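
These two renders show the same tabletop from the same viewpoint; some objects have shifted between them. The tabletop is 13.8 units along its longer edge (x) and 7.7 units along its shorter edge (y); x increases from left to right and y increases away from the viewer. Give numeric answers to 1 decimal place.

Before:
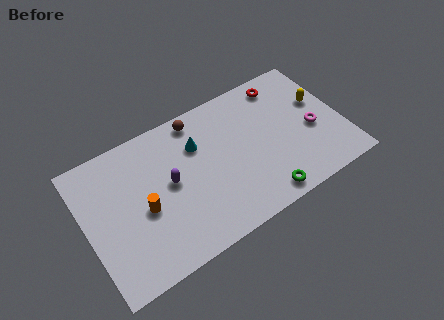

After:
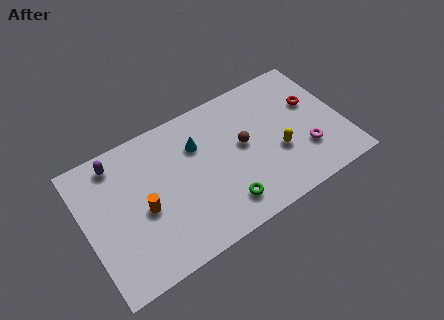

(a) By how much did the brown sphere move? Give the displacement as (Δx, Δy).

(2.1, -2.6)

The brown sphere started near (6.4, 6.8) and ended near (8.5, 4.2).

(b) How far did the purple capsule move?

3.5

The purple capsule was near (4.5, 4.1) before and (2.0, 6.6) after, so it travelled √(2.5² + 2.5²) ≈ 3.5 units.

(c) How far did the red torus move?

2.2

The red torus moved from about (11.1, 6.6) to (12.4, 4.8), a distance of √(1.3² + 1.8²) ≈ 2.2.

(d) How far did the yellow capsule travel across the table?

3.2

The yellow capsule moved from about (12.8, 4.7) to (10.2, 2.9), a distance of √(2.6² + 1.8²) ≈ 3.2.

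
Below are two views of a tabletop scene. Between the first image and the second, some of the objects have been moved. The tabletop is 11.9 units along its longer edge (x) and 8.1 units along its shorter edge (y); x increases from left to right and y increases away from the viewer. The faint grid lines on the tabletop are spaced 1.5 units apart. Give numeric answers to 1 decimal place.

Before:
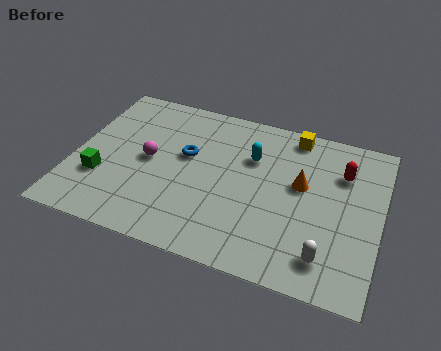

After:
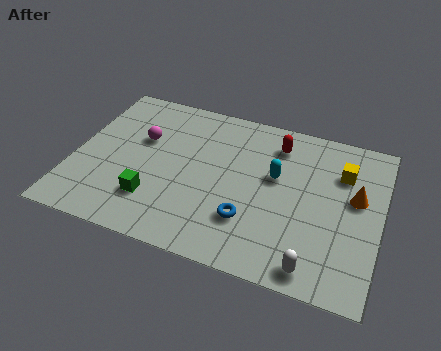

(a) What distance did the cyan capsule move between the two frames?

1.2

From (6.8, 5.5) to (7.8, 4.8), the cyan capsule covered √(1.0² + 0.7²) ≈ 1.2 units.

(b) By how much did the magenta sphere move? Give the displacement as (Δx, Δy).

(-0.4, 1.0)

The magenta sphere was at about (2.9, 4.1) and moved to about (2.5, 5.1).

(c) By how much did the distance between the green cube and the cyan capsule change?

-1.1

Before: roughly 6.3 units apart; after: 5.2. That's 1.1 units closer together.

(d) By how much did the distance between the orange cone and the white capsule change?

+0.6

The distance was about 3.4 in the first image and 4.0 in the second, so they moved 0.6 units further apart.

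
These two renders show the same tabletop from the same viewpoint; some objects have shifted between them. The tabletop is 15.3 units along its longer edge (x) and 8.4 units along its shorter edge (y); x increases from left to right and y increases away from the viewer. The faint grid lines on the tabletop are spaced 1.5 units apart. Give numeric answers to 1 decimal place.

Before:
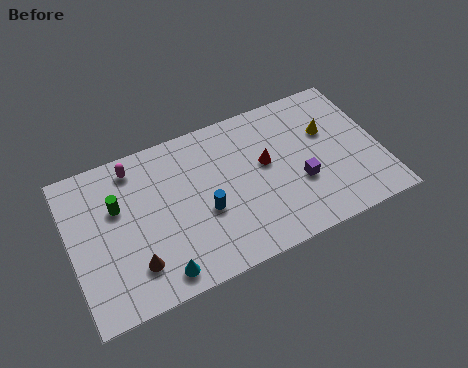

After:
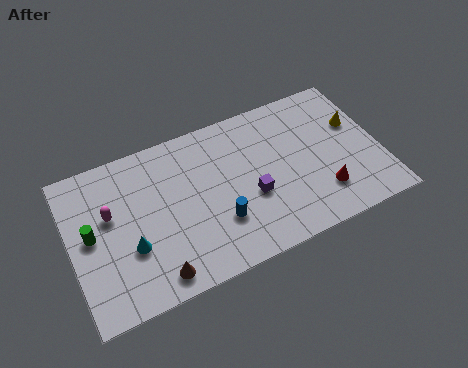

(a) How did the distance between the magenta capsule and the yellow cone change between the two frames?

+2.6

Before: roughly 9.7 units apart; after: 12.3. That's 2.6 units further apart.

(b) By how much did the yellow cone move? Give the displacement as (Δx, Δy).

(1.4, -0.1)

From the two frames, the yellow cone sits at roughly (12.9, 5.4) before and (14.3, 5.3) after.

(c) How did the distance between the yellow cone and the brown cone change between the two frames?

+0.7

They were about 10.6 units apart before and 11.3 after — 0.7 units further apart.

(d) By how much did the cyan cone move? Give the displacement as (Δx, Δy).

(-1.2, 1.9)

From the two frames, the cyan cone sits at roughly (4.0, 1.1) before and (2.8, 3.0) after.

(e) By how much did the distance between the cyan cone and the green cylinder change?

-2.3

Before: roughly 4.6 units apart; after: 2.3. That's 2.3 units closer together.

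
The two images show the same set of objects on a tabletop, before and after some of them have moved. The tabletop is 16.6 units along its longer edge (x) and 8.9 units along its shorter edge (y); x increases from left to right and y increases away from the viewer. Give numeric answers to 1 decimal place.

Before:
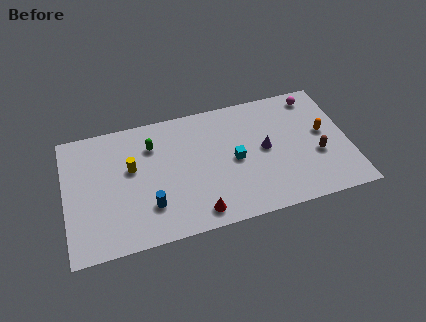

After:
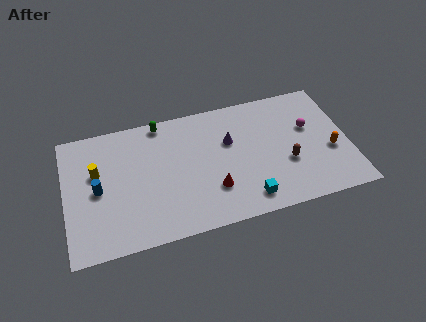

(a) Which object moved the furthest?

the blue cylinder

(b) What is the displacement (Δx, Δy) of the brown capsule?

(-1.8, -0.1)

The brown capsule started near (14.7, 3.4) and ended near (12.9, 3.3).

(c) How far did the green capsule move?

1.6

From (5.2, 6.6) to (5.8, 8.1), the green capsule covered √(0.6² + 1.5²) ≈ 1.6 units.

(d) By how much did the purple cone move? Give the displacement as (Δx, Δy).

(-2.0, 1.1)

The purple cone was at about (11.7, 4.6) and moved to about (9.7, 5.7).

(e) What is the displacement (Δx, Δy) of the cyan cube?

(0.5, -2.9)

From the two frames, the cyan cube sits at roughly (9.9, 4.3) before and (10.4, 1.4) after.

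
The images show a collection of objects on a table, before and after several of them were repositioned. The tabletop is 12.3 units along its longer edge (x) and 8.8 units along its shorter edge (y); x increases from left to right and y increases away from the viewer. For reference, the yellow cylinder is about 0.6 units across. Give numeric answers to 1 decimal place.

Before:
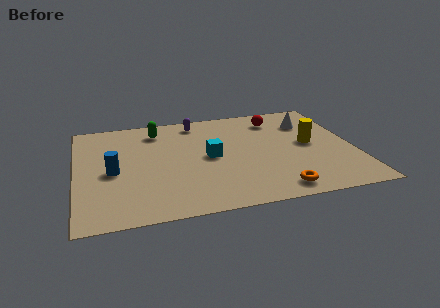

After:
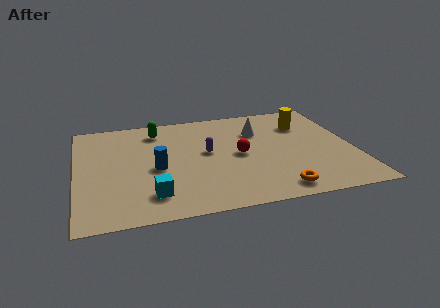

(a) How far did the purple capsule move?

2.8

From (5.5, 7.6) to (5.8, 4.8), the purple capsule covered √(0.3² + 2.8²) ≈ 2.8 units.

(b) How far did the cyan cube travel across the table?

3.7

The cyan cube was near (5.9, 4.4) before and (3.2, 1.8) after, so it travelled √(2.7² + 2.6²) ≈ 3.7 units.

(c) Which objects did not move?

the green capsule and the orange torus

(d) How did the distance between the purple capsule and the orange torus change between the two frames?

-2.6

Before: roughly 7.2 units apart; after: 4.6. That's 2.6 units closer together.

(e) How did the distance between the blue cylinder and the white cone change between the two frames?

-4.0

They were about 9.2 units apart before and 5.2 after — 4.0 units closer together.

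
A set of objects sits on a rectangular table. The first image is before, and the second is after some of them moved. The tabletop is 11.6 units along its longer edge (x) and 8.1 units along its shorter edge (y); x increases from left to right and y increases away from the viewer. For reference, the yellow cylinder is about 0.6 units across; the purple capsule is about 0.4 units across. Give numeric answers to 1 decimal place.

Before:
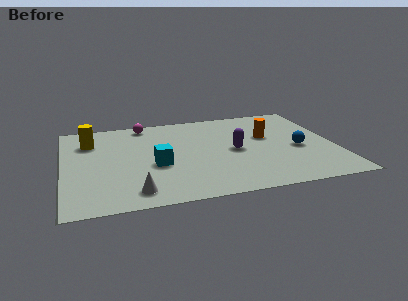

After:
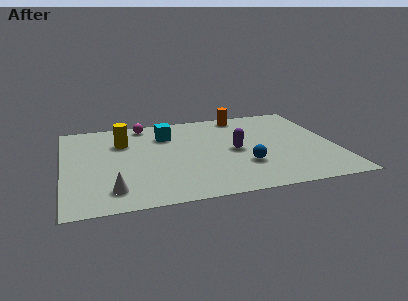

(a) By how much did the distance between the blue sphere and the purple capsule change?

-1.3

The distance was about 2.7 in the first image and 1.4 in the second, so they moved 1.3 units closer together.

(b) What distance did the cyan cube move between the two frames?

2.8

From (3.9, 3.3) to (4.5, 6.0), the cyan cube covered √(0.6² + 2.7²) ≈ 2.8 units.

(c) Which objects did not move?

the purple capsule and the magenta sphere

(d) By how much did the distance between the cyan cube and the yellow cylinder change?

-1.9

Before: roughly 3.8 units apart; after: 1.9. That's 1.9 units closer together.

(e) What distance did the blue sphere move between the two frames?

2.6

The blue sphere moved from about (10.0, 3.5) to (7.6, 2.5), a distance of √(2.4² + 1.0²) ≈ 2.6.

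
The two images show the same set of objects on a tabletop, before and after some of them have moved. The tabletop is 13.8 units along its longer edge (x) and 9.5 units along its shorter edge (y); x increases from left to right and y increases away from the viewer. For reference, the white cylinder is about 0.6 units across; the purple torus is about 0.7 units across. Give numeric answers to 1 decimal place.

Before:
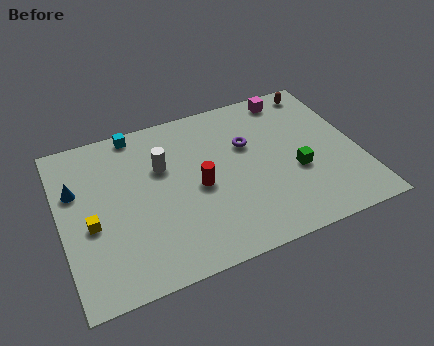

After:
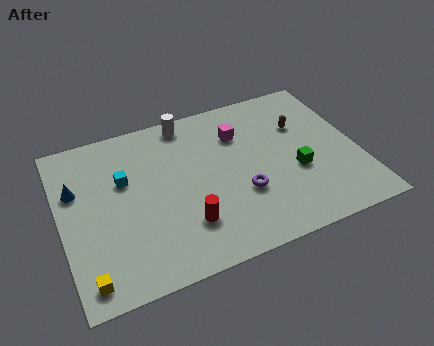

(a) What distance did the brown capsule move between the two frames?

2.3

From (12.5, 8.4) to (11.4, 6.4), the brown capsule covered √(1.1² + 2.0²) ≈ 2.3 units.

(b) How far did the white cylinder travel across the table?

2.7

The white cylinder moved from about (4.8, 6.2) to (6.2, 8.5), a distance of √(1.4² + 2.3²) ≈ 2.7.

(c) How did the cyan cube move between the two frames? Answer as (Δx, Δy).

(-0.8, -2.7)

The cyan cube started near (3.8, 8.7) and ended near (3.0, 6.0).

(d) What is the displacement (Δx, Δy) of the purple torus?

(-0.6, -2.8)

The purple torus started near (8.8, 6.1) and ended near (8.2, 3.3).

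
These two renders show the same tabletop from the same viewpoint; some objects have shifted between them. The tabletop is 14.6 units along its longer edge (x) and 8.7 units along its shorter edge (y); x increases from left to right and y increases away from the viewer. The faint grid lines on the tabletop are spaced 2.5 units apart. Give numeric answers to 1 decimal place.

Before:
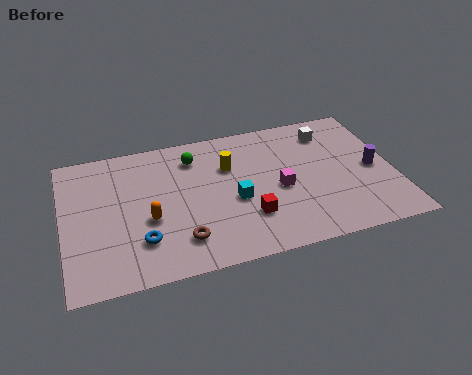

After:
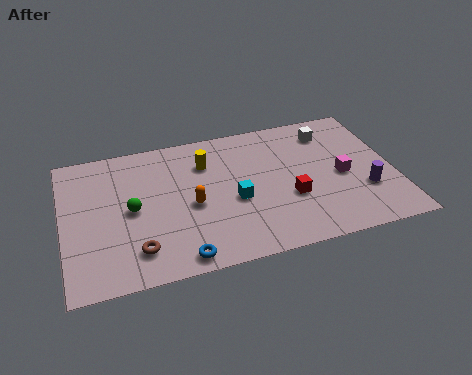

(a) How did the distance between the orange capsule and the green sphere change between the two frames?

-1.4

Before: roughly 4.0 units apart; after: 2.6. That's 1.4 units closer together.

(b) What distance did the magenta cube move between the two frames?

2.8

The magenta cube moved from about (9.5, 3.9) to (12.3, 4.0), a distance of √(2.8² + 0.1²) ≈ 2.8.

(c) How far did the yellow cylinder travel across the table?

1.1

The yellow cylinder was near (7.4, 5.9) before and (6.4, 6.4) after, so it travelled √(1.0² + 0.5²) ≈ 1.1 units.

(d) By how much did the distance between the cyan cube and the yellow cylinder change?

+0.7

The distance was about 2.2 in the first image and 2.9 in the second, so they moved 0.7 units further apart.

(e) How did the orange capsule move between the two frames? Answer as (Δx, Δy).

(1.9, 0.4)

The orange capsule was at about (3.7, 3.5) and moved to about (5.6, 3.9).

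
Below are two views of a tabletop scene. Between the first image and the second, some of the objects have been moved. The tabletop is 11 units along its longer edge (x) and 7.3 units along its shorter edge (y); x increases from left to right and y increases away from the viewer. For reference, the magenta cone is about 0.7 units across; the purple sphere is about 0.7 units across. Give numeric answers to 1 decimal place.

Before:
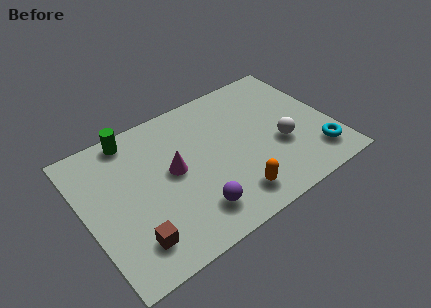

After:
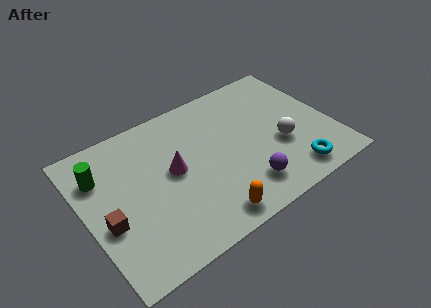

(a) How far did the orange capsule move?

1.3

From (6.1, 1.3) to (4.9, 0.9), the orange capsule covered √(1.2² + 0.4²) ≈ 1.3 units.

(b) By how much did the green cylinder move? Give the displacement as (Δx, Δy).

(-1.6, -1.2)

The green cylinder started near (2.5, 6.5) and ended near (0.9, 5.3).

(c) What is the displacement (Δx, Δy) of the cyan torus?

(-1.2, -0.4)

The cyan torus started near (10.0, 1.5) and ended near (8.8, 1.1).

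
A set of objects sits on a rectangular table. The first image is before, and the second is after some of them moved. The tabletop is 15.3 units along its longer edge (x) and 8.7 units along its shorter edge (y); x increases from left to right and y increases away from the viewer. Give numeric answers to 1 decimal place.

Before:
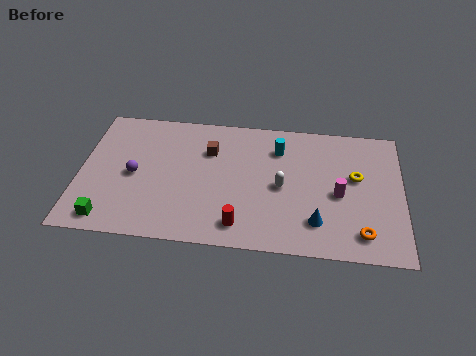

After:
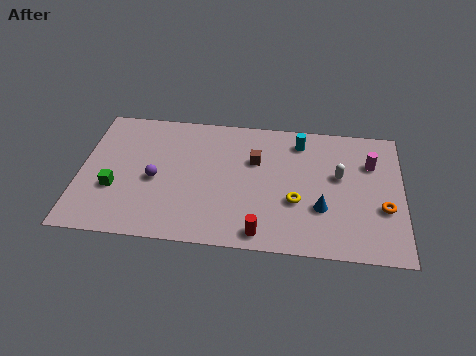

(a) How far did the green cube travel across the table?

2.0

The green cube was near (1.5, 1.1) before and (1.7, 3.1) after, so it travelled √(0.2² + 2.0²) ≈ 2.0 units.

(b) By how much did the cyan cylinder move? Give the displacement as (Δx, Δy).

(1.0, 0.6)

From the two frames, the cyan cylinder sits at roughly (9.4, 6.6) before and (10.4, 7.2) after.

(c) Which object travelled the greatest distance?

the yellow torus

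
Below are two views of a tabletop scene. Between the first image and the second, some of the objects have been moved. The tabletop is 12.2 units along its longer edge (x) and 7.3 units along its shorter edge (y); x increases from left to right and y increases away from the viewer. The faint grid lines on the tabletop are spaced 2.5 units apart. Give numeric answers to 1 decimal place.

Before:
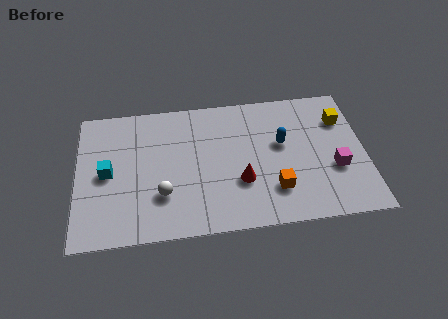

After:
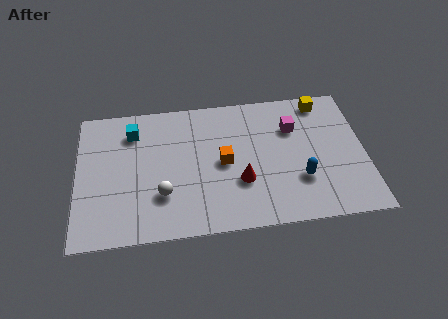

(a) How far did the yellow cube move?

1.4

From (11.3, 5.3) to (10.5, 6.4), the yellow cube covered √(0.8² + 1.1²) ≈ 1.4 units.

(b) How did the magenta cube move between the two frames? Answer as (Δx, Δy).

(-1.7, 2.4)

The magenta cube started near (10.9, 2.7) and ended near (9.2, 5.1).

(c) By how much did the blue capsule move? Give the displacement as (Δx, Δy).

(0.7, -2.0)

The blue capsule was at about (8.7, 4.3) and moved to about (9.4, 2.3).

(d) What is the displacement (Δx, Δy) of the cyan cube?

(1.1, 2.1)

The cyan cube was at about (1.3, 3.6) and moved to about (2.4, 5.7).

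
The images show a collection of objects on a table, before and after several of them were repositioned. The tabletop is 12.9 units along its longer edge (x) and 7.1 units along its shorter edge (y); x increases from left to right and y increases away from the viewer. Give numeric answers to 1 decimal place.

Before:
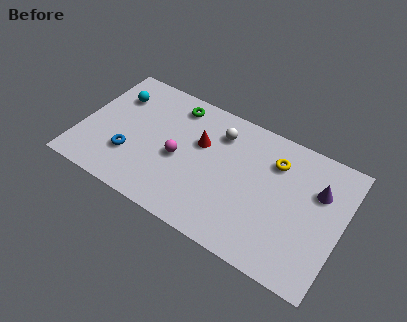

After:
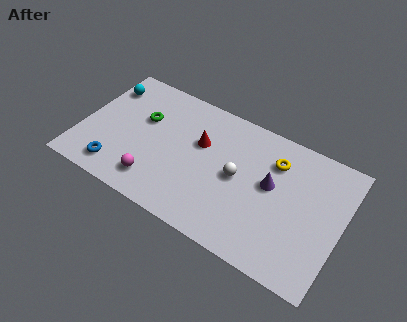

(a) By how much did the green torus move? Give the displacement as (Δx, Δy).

(-1.4, -1.5)

The green torus started near (4.3, 6.0) and ended near (2.9, 4.5).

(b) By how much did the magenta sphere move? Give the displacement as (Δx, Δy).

(-0.9, -1.8)

From the two frames, the magenta sphere sits at roughly (4.9, 3.2) before and (4.0, 1.4) after.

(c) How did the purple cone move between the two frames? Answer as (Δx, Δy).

(-2.2, -0.8)

From the two frames, the purple cone sits at roughly (11.6, 4.8) before and (9.4, 4.0) after.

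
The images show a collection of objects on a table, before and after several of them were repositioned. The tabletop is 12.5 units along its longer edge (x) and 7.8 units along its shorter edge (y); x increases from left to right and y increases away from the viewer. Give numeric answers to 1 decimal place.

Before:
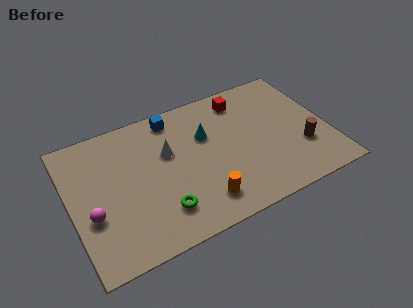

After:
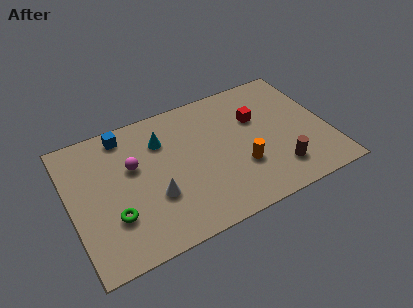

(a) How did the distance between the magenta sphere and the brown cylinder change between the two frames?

-2.8

Before: roughly 10.2 units apart; after: 7.4. That's 2.8 units closer together.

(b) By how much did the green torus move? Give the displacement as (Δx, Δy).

(-2.2, 0.6)

From the two frames, the green torus sits at roughly (4.1, 1.8) before and (1.9, 2.4) after.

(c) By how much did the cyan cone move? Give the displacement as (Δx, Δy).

(-2.1, 0.6)

From the two frames, the cyan cone sits at roughly (6.7, 5.1) before and (4.6, 5.7) after.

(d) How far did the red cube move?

1.5

The red cube was near (8.7, 6.5) before and (9.2, 5.1) after, so it travelled √(0.5² + 1.4²) ≈ 1.5 units.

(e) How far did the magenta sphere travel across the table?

2.9

The magenta sphere moved from about (0.9, 2.9) to (3.1, 4.8), a distance of √(2.2² + 1.9²) ≈ 2.9.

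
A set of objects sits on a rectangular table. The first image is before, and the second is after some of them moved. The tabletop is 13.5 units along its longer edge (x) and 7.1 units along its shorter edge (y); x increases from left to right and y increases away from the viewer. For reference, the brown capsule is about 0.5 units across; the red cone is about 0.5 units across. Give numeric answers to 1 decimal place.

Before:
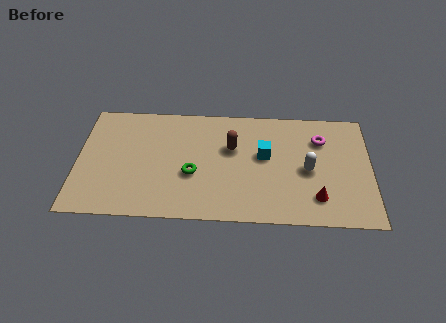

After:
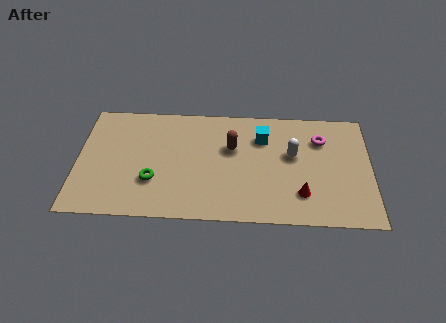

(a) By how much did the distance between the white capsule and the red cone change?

+0.7

The distance was about 1.7 in the first image and 2.4 in the second, so they moved 0.7 units further apart.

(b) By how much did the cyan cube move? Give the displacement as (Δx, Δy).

(-0.1, 1.1)

The cyan cube was at about (8.6, 4.1) and moved to about (8.5, 5.2).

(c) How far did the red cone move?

0.7

The red cone was near (11.0, 1.6) before and (10.3, 1.8) after, so it travelled √(0.7² + 0.2²) ≈ 0.7 units.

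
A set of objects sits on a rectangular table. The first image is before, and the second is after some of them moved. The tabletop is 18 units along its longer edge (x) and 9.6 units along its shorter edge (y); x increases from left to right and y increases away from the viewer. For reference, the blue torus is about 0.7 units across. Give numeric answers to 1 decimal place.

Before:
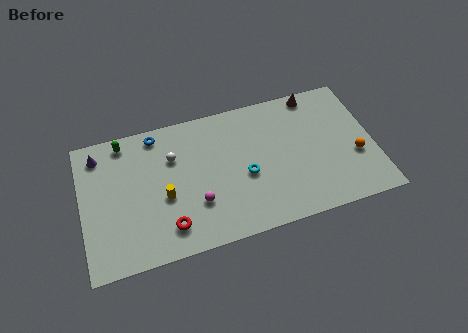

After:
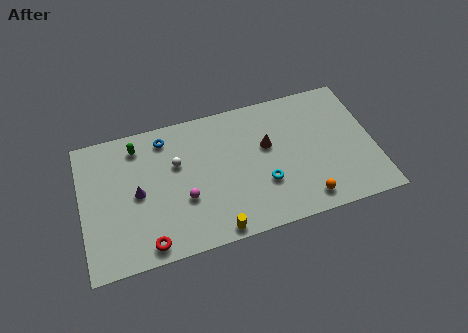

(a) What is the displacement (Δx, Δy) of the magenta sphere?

(-0.7, 0.5)

From the two frames, the magenta sphere sits at roughly (6.9, 3.0) before and (6.2, 3.5) after.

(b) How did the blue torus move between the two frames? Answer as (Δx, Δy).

(0.5, -0.4)

From the two frames, the blue torus sits at roughly (4.8, 8.5) before and (5.3, 8.1) after.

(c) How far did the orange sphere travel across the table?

4.0

From (16.8, 3.6) to (13.5, 1.4), the orange sphere covered √(3.3² + 2.2²) ≈ 4.0 units.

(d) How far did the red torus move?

1.5

From (5.1, 1.9) to (3.8, 1.1), the red torus covered √(1.3² + 0.8²) ≈ 1.5 units.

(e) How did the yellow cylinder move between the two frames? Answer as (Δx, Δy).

(2.9, -3.2)

The yellow cylinder was at about (5.0, 4.0) and moved to about (7.9, 0.8).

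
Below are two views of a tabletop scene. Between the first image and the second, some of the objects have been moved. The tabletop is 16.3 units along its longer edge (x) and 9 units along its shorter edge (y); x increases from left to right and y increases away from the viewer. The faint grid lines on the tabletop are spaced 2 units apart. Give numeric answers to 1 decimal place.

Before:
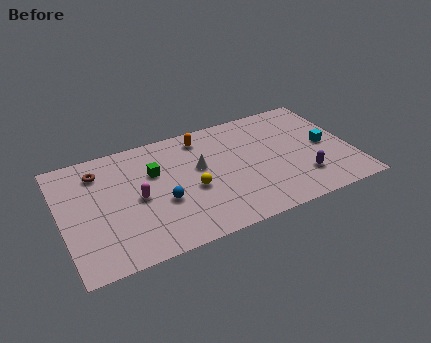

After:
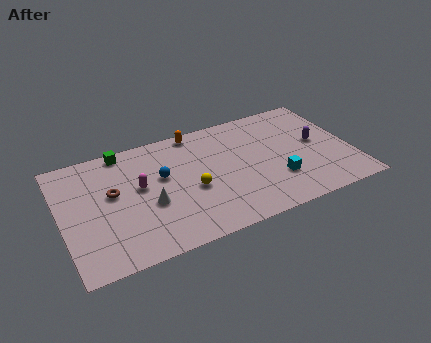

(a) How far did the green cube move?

2.7

From (5.3, 5.9) to (3.8, 8.2), the green cube covered √(1.5² + 2.3²) ≈ 2.7 units.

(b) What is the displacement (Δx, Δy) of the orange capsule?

(-0.3, 0.6)

From the two frames, the orange capsule sits at roughly (8.2, 7.6) before and (7.9, 8.2) after.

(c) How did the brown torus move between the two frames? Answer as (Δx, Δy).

(0.6, -1.9)

The brown torus started near (2.3, 7.1) and ended near (2.9, 5.2).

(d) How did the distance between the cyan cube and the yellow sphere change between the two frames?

-2.9

The distance was about 7.7 in the first image and 4.8 in the second, so they moved 2.9 units closer together.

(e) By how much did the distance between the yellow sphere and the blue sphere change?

+0.5

They were about 1.7 units apart before and 2.2 after — 0.5 units further apart.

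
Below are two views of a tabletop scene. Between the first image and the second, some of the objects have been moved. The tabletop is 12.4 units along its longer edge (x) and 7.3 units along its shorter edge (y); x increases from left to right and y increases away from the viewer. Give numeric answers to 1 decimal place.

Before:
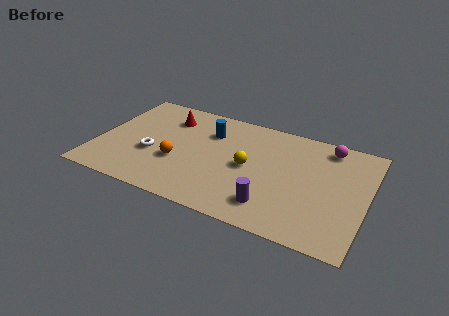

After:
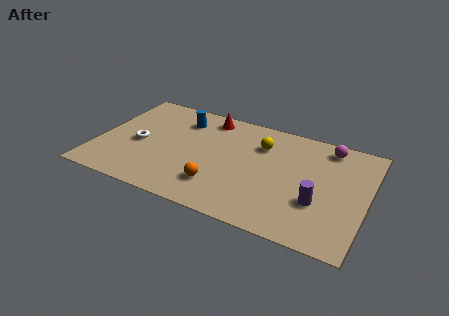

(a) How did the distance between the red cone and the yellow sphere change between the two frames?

-1.7

Before: roughly 4.5 units apart; after: 2.8. That's 1.7 units closer together.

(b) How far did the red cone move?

1.9

The red cone was near (3.0, 5.6) before and (4.8, 6.3) after, so it travelled √(1.8² + 0.7²) ≈ 1.9 units.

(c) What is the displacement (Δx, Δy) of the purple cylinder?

(2.0, 1.0)

From the two frames, the purple cylinder sits at roughly (8.3, 1.5) before and (10.3, 2.5) after.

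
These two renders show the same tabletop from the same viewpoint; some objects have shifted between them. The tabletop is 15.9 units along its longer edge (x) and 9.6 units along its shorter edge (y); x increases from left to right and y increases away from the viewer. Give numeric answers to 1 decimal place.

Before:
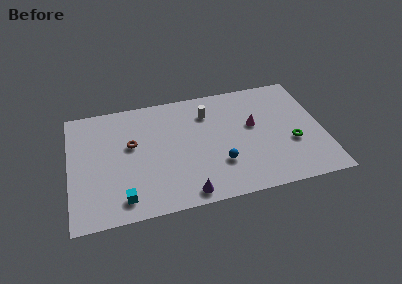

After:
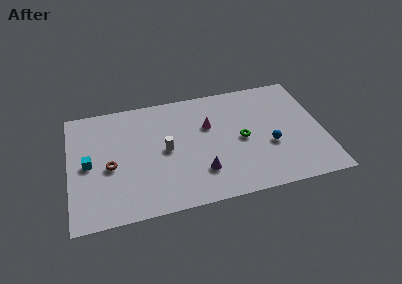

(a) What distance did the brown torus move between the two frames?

2.1

From (3.9, 5.7) to (2.5, 4.2), the brown torus covered √(1.4² + 1.5²) ≈ 2.1 units.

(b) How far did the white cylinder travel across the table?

3.8

The white cylinder moved from about (8.8, 7.3) to (6.0, 4.8), a distance of √(2.8² + 2.5²) ≈ 3.8.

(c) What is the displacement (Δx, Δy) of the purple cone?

(1.0, 1.5)

From the two frames, the purple cone sits at roughly (7.1, 1.0) before and (8.1, 2.5) after.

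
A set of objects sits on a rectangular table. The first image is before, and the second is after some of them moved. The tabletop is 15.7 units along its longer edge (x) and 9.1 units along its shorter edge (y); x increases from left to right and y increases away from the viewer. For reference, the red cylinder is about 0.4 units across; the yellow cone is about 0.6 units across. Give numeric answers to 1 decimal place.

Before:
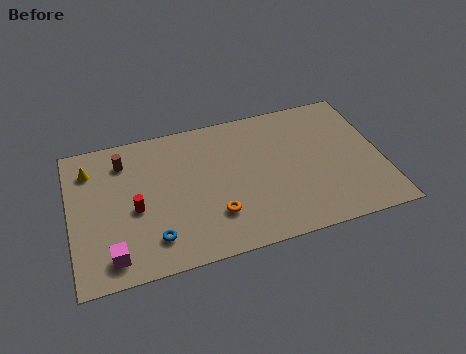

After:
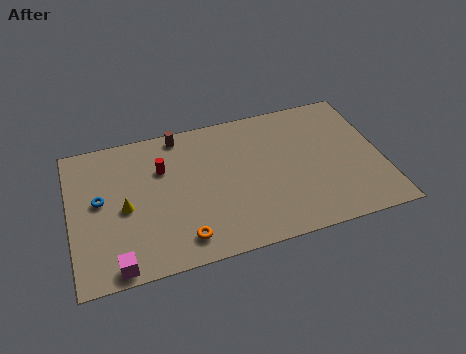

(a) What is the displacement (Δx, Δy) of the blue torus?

(-2.5, 3.1)

From the two frames, the blue torus sits at roughly (4.0, 1.9) before and (1.5, 5.0) after.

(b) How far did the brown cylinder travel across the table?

3.1

The brown cylinder was near (2.8, 7.2) before and (5.7, 8.2) after, so it travelled √(2.9² + 1.0²) ≈ 3.1 units.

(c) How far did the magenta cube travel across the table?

0.6

The magenta cube moved from about (1.9, 1.4) to (2.1, 0.8), a distance of √(0.2² + 0.6²) ≈ 0.6.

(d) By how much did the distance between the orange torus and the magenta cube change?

-1.9

Before: roughly 5.3 units apart; after: 3.4. That's 1.9 units closer together.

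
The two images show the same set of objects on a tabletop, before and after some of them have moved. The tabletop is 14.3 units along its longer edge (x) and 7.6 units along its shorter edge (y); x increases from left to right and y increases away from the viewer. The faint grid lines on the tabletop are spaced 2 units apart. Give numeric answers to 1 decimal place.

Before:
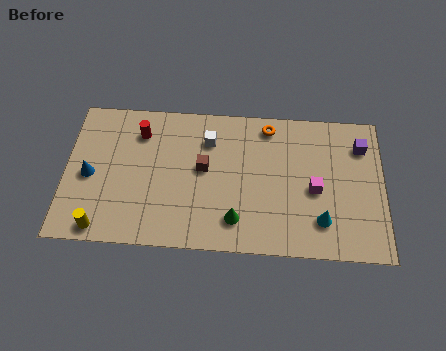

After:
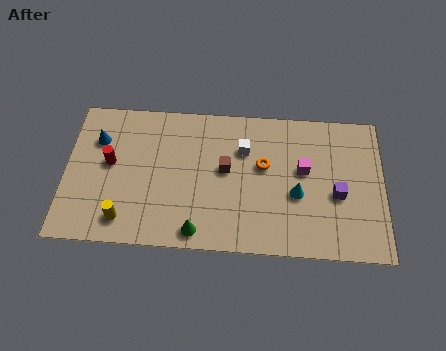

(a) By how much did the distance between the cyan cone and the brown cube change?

-2.4

The distance was about 5.8 in the first image and 3.4 in the second, so they moved 2.4 units closer together.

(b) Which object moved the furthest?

the purple cube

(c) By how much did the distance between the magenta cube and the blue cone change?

-0.7

Before: roughly 10.1 units apart; after: 9.4. That's 0.7 units closer together.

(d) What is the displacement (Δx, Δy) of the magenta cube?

(-0.5, 1.0)

The magenta cube started near (11.2, 3.4) and ended near (10.7, 4.4).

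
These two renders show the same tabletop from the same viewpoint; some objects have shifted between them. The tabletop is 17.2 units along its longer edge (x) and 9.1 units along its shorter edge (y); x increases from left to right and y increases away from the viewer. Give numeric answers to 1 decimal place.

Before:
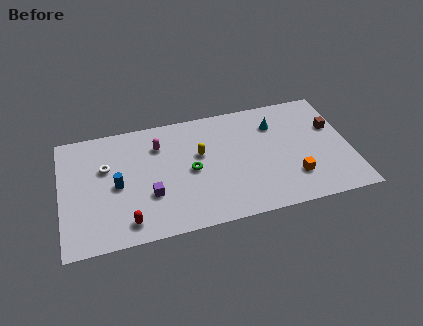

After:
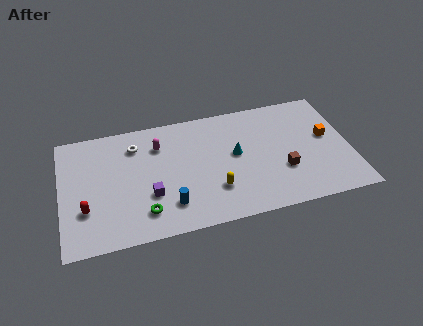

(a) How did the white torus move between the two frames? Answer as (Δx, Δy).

(1.8, 1.3)

The white torus started near (2.7, 5.8) and ended near (4.5, 7.1).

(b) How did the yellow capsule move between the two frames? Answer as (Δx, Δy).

(0.7, -2.9)

From the two frames, the yellow capsule sits at roughly (8.3, 5.5) before and (9.0, 2.6) after.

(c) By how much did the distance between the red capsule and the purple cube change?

+1.6

The distance was about 2.2 in the first image and 3.8 in the second, so they moved 1.6 units further apart.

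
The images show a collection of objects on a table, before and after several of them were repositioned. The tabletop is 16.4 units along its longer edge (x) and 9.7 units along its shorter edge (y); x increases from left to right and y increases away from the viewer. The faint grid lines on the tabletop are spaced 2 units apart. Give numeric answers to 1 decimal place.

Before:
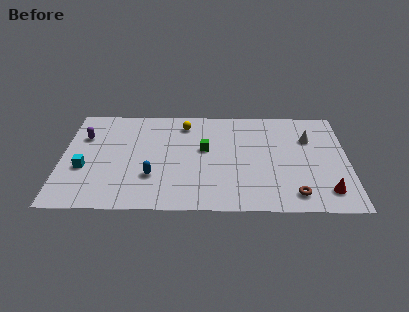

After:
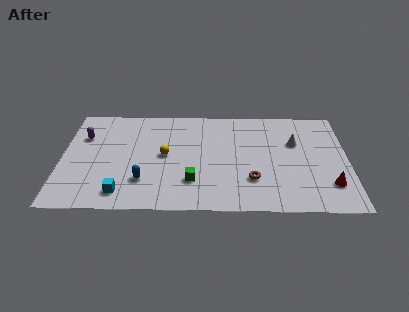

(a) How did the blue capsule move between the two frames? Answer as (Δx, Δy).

(-0.5, -0.4)

The blue capsule was at about (5.2, 3.0) and moved to about (4.7, 2.6).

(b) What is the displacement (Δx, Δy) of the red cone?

(0.2, 0.6)

The red cone was at about (15.1, 1.8) and moved to about (15.3, 2.4).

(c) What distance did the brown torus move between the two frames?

2.7

The brown torus was near (13.3, 1.5) before and (10.9, 2.8) after, so it travelled √(2.4² + 1.3²) ≈ 2.7 units.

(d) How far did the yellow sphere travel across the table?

3.2

The yellow sphere moved from about (7.0, 8.0) to (5.9, 5.0), a distance of √(1.1² + 3.0²) ≈ 3.2.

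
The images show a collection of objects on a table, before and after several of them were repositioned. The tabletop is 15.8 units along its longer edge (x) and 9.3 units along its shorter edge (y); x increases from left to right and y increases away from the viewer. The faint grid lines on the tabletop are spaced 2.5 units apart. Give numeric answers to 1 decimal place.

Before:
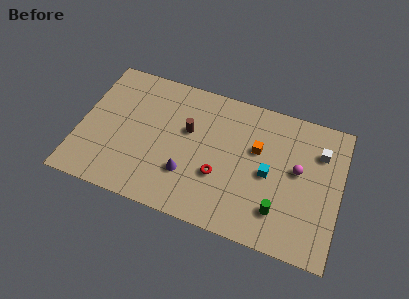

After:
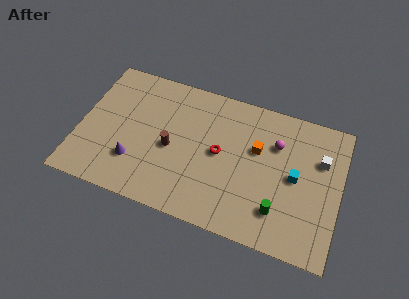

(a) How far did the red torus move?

1.5

From (8.6, 3.3) to (8.5, 4.8), the red torus covered √(0.1² + 1.5²) ≈ 1.5 units.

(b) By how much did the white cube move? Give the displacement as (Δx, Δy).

(0.1, -0.5)

From the two frames, the white cube sits at roughly (14.4, 6.8) before and (14.5, 6.3) after.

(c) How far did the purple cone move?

3.2

The purple cone was near (6.7, 2.8) before and (3.5, 2.6) after, so it travelled √(3.2² + 0.2²) ≈ 3.2 units.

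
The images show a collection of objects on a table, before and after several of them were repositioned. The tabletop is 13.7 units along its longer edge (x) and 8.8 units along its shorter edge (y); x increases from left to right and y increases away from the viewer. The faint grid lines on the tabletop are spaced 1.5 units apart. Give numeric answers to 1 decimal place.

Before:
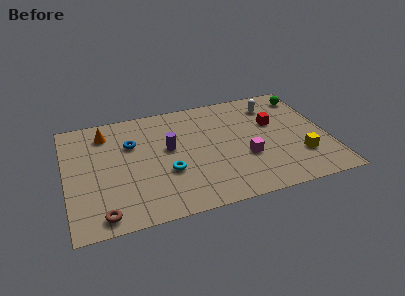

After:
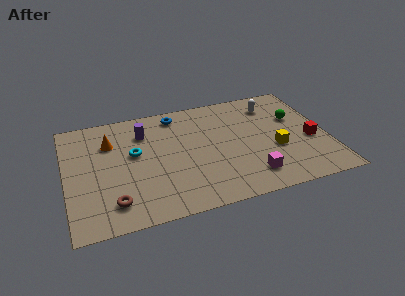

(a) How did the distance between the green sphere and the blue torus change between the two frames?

-3.0

Before: roughly 9.5 units apart; after: 6.5. That's 3.0 units closer together.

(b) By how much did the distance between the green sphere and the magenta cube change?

-0.7

The distance was about 5.5 in the first image and 4.8 in the second, so they moved 0.7 units closer together.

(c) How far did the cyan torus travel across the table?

2.5

The cyan torus moved from about (5.2, 3.2) to (3.6, 5.1), a distance of √(1.6² + 1.9²) ≈ 2.5.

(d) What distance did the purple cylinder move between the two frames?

2.0

From (5.4, 5.0) to (4.2, 6.6), the purple cylinder covered √(1.2² + 1.6²) ≈ 2.0 units.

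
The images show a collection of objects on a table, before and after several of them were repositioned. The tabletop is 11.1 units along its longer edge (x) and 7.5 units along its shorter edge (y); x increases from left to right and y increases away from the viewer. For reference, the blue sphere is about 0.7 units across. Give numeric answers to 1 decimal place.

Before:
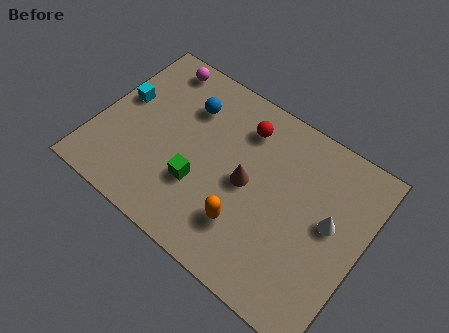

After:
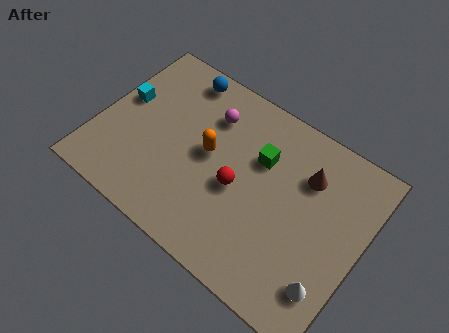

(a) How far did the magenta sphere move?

2.7

The magenta sphere was near (1.8, 6.6) before and (4.3, 5.6) after, so it travelled √(2.5² + 1.0²) ≈ 2.7 units.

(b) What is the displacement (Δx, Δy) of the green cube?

(2.1, 2.5)

From the two frames, the green cube sits at roughly (4.5, 2.5) before and (6.6, 5.0) after.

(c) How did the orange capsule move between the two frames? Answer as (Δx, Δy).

(-2.0, 2.0)

The orange capsule started near (6.6, 2.0) and ended near (4.6, 4.0).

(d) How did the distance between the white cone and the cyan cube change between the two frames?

+0.9

The distance was about 8.9 in the first image and 9.8 in the second, so they moved 0.9 units further apart.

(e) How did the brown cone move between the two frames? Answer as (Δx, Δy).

(2.2, 1.7)

The brown cone was at about (6.3, 3.7) and moved to about (8.5, 5.4).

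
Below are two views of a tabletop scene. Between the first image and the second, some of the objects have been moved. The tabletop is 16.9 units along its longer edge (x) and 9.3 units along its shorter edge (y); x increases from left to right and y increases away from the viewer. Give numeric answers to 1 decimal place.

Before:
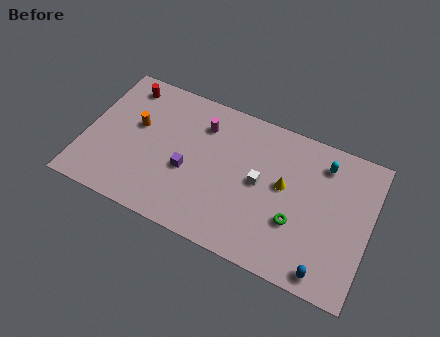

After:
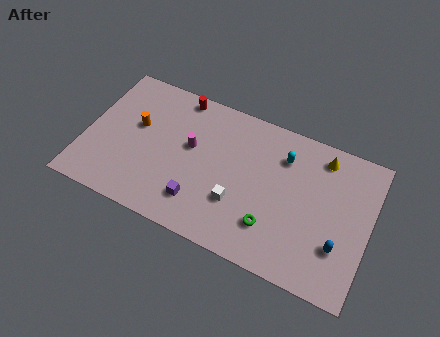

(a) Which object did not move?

the orange cylinder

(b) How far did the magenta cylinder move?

1.8

From (6.7, 7.1) to (6.2, 5.4), the magenta cylinder covered √(0.5² + 1.7²) ≈ 1.8 units.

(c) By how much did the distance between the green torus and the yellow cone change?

+3.8

Before: roughly 2.2 units apart; after: 6.0. That's 3.8 units further apart.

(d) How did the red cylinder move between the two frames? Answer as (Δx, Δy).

(3.2, 0.5)

The red cylinder started near (1.9, 7.9) and ended near (5.1, 8.4).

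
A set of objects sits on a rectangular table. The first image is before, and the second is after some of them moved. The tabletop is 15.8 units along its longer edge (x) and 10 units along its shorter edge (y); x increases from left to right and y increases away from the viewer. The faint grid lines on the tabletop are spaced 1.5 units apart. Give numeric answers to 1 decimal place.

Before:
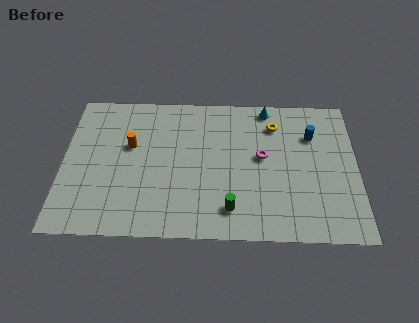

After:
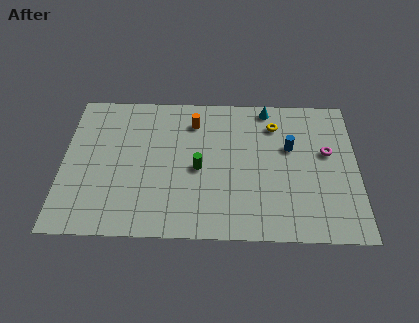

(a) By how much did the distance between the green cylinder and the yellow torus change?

-1.2

Before: roughly 6.4 units apart; after: 5.2. That's 1.2 units closer together.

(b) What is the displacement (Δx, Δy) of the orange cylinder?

(3.4, 1.8)

The orange cylinder started near (3.6, 6.1) and ended near (7.0, 7.9).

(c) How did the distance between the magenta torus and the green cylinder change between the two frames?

+3.0

They were about 4.0 units apart before and 7.0 after — 3.0 units further apart.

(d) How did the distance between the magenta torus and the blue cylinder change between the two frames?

-1.1

Before: roughly 3.1 units apart; after: 2.0. That's 1.1 units closer together.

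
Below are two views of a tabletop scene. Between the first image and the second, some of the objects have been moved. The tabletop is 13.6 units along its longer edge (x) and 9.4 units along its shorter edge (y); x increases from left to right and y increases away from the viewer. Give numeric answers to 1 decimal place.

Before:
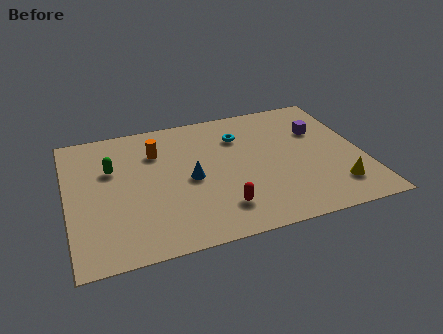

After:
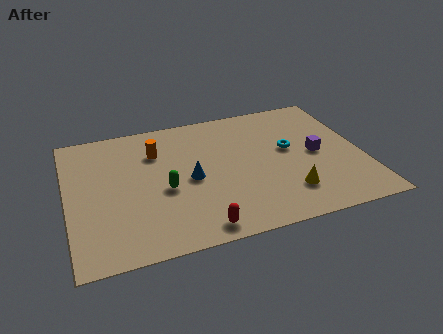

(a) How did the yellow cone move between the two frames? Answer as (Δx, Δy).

(-2.2, 0.2)

The yellow cone was at about (12.1, 2.0) and moved to about (9.9, 2.2).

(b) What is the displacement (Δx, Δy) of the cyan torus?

(2.2, -1.6)

The cyan torus started near (8.1, 6.9) and ended near (10.3, 5.3).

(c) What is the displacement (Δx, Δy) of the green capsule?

(2.3, -2.1)

The green capsule started near (2.1, 6.1) and ended near (4.4, 4.0).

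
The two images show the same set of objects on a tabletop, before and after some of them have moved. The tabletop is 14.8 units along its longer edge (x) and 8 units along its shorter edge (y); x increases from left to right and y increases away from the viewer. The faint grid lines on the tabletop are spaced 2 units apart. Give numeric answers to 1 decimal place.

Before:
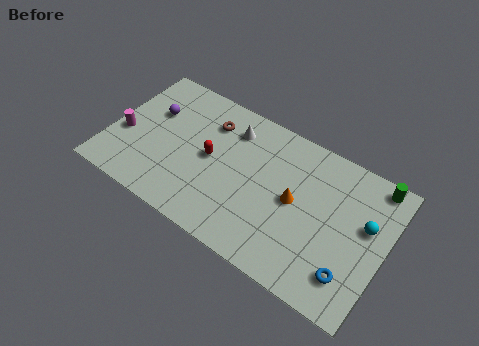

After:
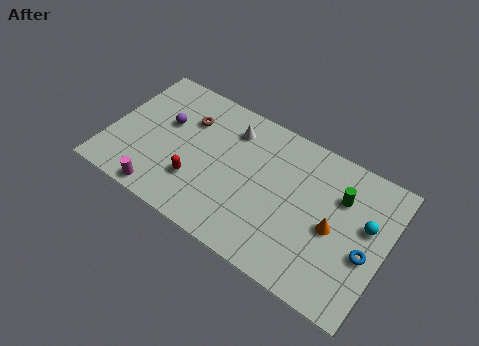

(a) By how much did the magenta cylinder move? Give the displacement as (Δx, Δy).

(2.5, -2.4)

The magenta cylinder started near (0.8, 3.2) and ended near (3.3, 0.8).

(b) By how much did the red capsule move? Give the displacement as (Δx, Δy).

(-0.5, -1.7)

The red capsule was at about (5.4, 4.1) and moved to about (4.9, 2.4).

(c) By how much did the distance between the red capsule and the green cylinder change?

-1.0

Before: roughly 9.0 units apart; after: 8.0. That's 1.0 units closer together.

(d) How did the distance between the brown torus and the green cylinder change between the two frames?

-0.6

The distance was about 8.9 in the first image and 8.3 in the second, so they moved 0.6 units closer together.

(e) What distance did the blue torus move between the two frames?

1.6

From (13.3, 1.8) to (13.9, 3.3), the blue torus covered √(0.6² + 1.5²) ≈ 1.6 units.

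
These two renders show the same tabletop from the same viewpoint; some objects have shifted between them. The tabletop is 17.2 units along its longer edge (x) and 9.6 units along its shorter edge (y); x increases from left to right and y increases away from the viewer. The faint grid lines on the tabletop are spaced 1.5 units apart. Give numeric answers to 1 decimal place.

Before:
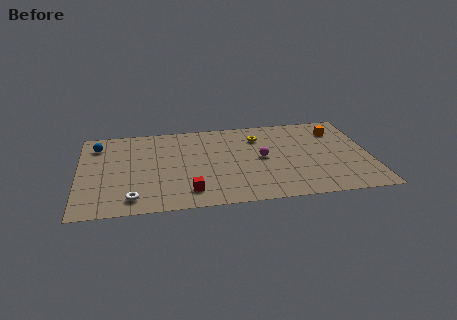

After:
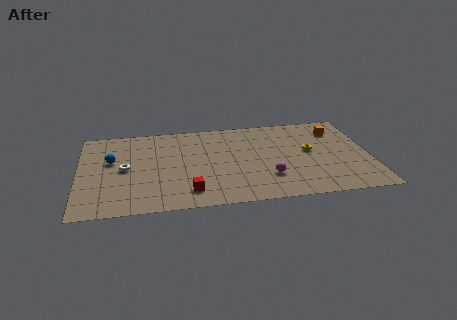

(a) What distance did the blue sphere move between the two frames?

2.0

From (1.1, 7.6) to (1.9, 5.8), the blue sphere covered √(0.8² + 1.8²) ≈ 2.0 units.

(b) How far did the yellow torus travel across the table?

3.6

The yellow torus was near (10.7, 7.3) before and (13.7, 5.3) after, so it travelled √(3.0² + 2.0²) ≈ 3.6 units.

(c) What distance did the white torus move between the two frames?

3.3

From (3.1, 1.5) to (2.7, 4.8), the white torus covered √(0.4² + 3.3²) ≈ 3.3 units.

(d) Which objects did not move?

the red cube and the orange cube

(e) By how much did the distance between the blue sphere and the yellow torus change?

+2.2

The distance was about 9.6 in the first image and 11.8 in the second, so they moved 2.2 units further apart.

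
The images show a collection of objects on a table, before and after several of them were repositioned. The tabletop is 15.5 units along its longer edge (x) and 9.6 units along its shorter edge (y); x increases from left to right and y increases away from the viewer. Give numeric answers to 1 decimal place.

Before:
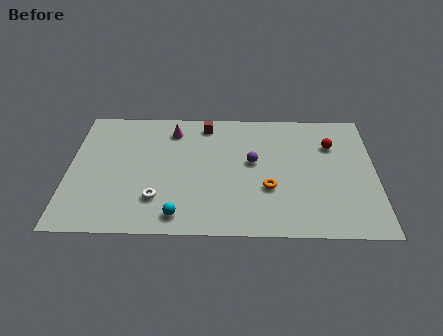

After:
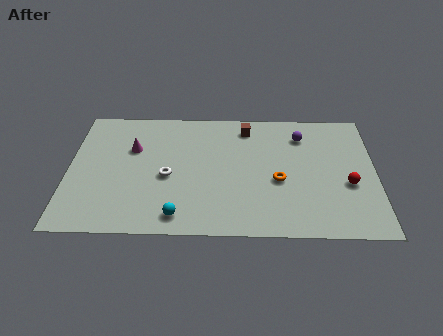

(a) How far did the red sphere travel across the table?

3.1

From (13.3, 6.8) to (14.1, 3.8), the red sphere covered √(0.8² + 3.0²) ≈ 3.1 units.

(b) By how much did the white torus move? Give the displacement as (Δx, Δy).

(0.5, 1.7)

The white torus was at about (4.5, 2.5) and moved to about (5.0, 4.2).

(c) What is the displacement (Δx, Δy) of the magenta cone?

(-2.0, -1.5)

The magenta cone was at about (5.2, 7.8) and moved to about (3.2, 6.3).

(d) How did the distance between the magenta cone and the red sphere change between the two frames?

+3.0

The distance was about 8.2 in the first image and 11.2 in the second, so they moved 3.0 units further apart.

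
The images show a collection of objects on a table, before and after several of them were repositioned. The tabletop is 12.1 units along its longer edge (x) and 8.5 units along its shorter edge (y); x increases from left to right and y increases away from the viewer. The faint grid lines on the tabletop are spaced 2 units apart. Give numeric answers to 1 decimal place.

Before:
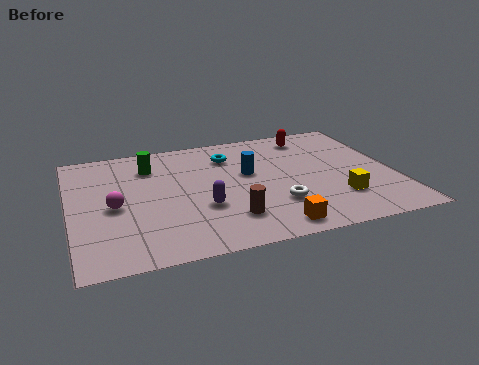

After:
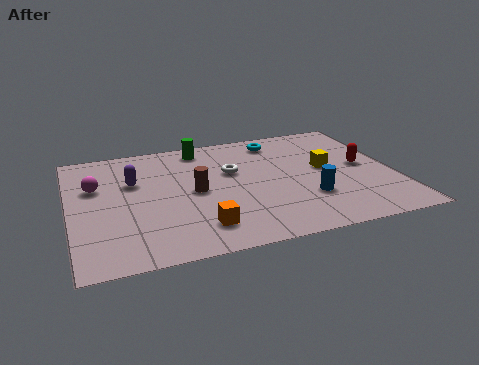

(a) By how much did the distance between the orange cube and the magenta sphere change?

-1.1

Before: roughly 6.3 units apart; after: 5.2. That's 1.1 units closer together.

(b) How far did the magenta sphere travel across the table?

1.7

The magenta sphere moved from about (1.6, 3.9) to (1.0, 5.5), a distance of √(0.6² + 1.6²) ≈ 1.7.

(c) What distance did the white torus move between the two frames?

3.1

The white torus was near (7.5, 2.5) before and (6.1, 5.3) after, so it travelled √(1.4² + 2.8²) ≈ 3.1 units.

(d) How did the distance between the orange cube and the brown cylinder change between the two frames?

+0.7

They were about 1.8 units apart before and 2.5 after — 0.7 units further apart.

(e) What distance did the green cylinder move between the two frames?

2.2

The green cylinder was near (3.1, 6.5) before and (5.1, 7.4) after, so it travelled √(2.0² + 0.9²) ≈ 2.2 units.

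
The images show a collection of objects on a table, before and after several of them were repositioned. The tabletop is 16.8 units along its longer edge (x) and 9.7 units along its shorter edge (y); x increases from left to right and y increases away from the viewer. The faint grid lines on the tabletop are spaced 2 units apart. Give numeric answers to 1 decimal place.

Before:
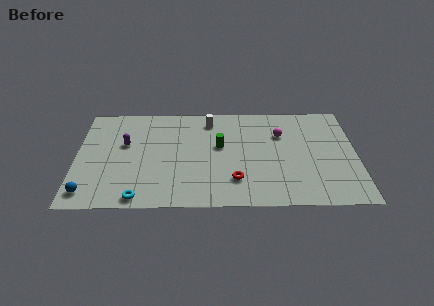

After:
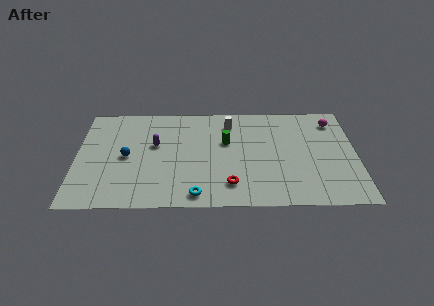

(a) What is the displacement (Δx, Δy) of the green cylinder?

(0.4, 0.4)

The green cylinder started near (8.6, 5.6) and ended near (9.0, 6.0).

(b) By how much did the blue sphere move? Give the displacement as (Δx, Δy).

(2.2, 3.3)

The blue sphere started near (0.8, 1.4) and ended near (3.0, 4.7).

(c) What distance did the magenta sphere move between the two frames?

3.4

The magenta sphere was near (12.3, 6.7) before and (15.5, 7.9) after, so it travelled √(3.2² + 1.2²) ≈ 3.4 units.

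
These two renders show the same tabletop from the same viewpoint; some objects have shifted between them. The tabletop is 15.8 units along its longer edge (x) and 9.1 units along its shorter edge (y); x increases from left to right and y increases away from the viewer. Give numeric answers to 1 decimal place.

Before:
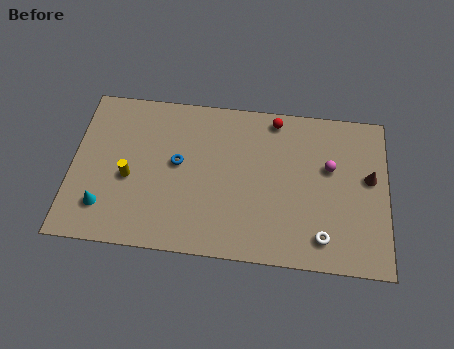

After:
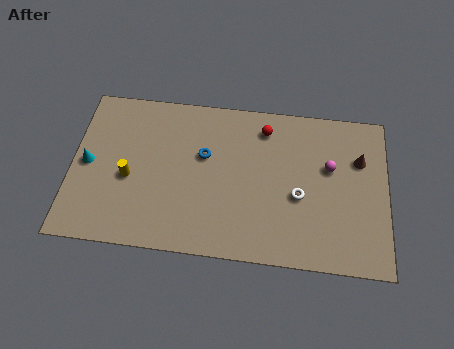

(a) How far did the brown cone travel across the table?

1.1

From (14.9, 5.2) to (14.4, 6.2), the brown cone covered √(0.5² + 1.0²) ≈ 1.1 units.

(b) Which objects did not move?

the yellow cylinder and the magenta sphere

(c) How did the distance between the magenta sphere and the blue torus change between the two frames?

-1.3

Before: roughly 7.6 units apart; after: 6.3. That's 1.3 units closer together.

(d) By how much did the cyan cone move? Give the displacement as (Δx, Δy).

(-0.9, 2.4)

The cyan cone was at about (1.7, 2.1) and moved to about (0.8, 4.5).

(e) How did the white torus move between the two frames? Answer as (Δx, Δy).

(-1.2, 2.2)

The white torus started near (12.6, 1.6) and ended near (11.4, 3.8).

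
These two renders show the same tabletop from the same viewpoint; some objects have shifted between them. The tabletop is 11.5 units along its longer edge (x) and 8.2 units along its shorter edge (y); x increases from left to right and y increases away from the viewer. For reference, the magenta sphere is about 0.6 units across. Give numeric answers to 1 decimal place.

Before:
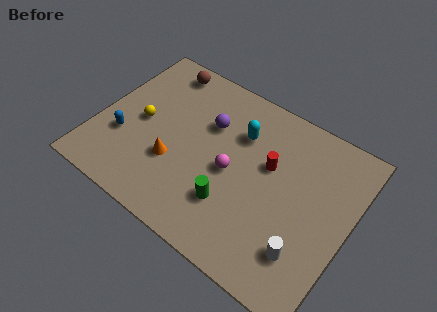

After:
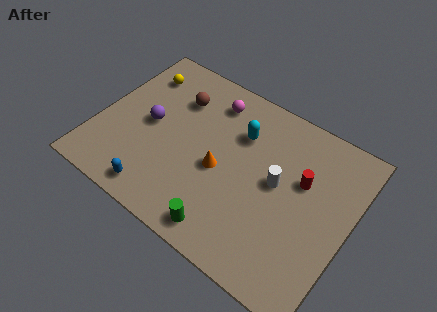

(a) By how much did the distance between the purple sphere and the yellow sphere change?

-0.8

Before: roughly 3.3 units apart; after: 2.5. That's 0.8 units closer together.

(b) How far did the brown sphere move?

1.6

The brown sphere was near (2.2, 7.2) before and (3.2, 6.0) after, so it travelled √(1.0² + 1.2²) ≈ 1.6 units.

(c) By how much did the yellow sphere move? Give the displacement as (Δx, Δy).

(-0.6, 2.4)

From the two frames, the yellow sphere sits at roughly (1.9, 4.0) before and (1.3, 6.4) after.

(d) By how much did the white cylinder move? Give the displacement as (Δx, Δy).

(-1.7, 2.4)

The white cylinder started near (9.9, 2.0) and ended near (8.2, 4.4).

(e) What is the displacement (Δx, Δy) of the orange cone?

(2.0, 0.8)

The orange cone was at about (3.7, 2.8) and moved to about (5.7, 3.6).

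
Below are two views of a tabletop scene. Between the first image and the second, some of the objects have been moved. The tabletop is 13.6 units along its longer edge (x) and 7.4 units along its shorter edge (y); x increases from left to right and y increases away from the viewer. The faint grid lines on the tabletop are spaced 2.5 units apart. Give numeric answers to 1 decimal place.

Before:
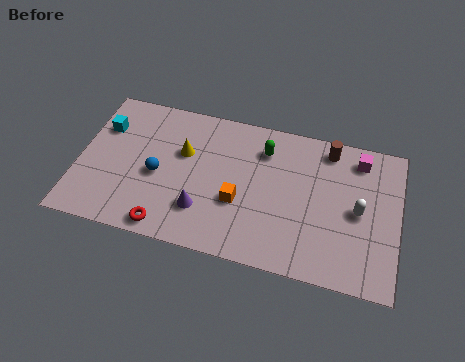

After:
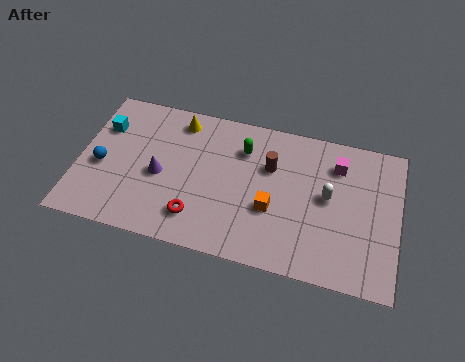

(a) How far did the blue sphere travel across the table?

2.4

From (3.4, 3.3) to (1.0, 3.2), the blue sphere covered √(2.4² + 0.1²) ≈ 2.4 units.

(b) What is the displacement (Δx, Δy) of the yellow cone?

(-0.3, 1.6)

The yellow cone was at about (4.4, 4.7) and moved to about (4.1, 6.3).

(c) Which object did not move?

the cyan cube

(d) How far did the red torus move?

1.4

The red torus moved from about (4.0, 0.8) to (5.2, 1.6), a distance of √(1.2² + 0.8²) ≈ 1.4.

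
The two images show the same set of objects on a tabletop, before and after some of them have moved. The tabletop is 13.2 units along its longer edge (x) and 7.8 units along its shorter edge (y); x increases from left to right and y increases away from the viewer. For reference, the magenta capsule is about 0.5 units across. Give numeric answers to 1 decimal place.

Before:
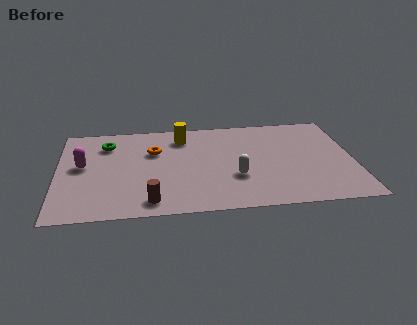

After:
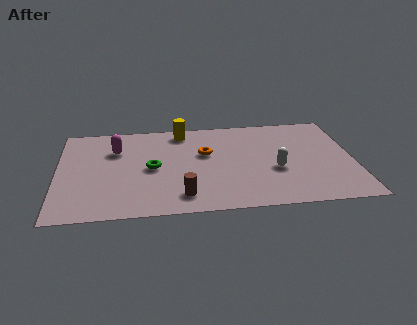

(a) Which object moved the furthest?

the green torus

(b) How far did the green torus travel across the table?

3.0

The green torus moved from about (2.2, 6.0) to (4.2, 3.8), a distance of √(2.0² + 2.2²) ≈ 3.0.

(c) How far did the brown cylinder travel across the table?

1.4

The brown cylinder moved from about (4.1, 1.1) to (5.5, 1.4), a distance of √(1.4² + 0.3²) ≈ 1.4.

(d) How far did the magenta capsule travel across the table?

1.9

The magenta capsule was near (1.1, 4.3) before and (2.6, 5.5) after, so it travelled √(1.5² + 1.2²) ≈ 1.9 units.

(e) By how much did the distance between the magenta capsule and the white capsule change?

+0.5

The distance was about 7.0 in the first image and 7.5 in the second, so they moved 0.5 units further apart.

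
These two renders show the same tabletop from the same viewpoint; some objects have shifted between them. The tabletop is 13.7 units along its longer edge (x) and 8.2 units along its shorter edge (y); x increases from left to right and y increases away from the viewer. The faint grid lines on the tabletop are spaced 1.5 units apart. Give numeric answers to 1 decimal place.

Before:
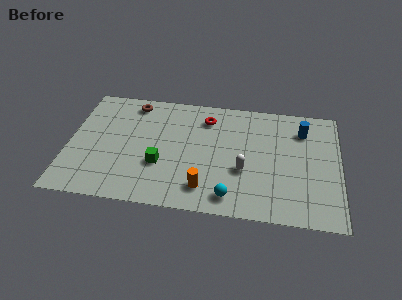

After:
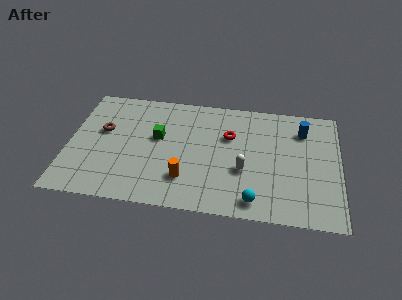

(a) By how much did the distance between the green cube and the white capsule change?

+0.5

They were about 4.2 units apart before and 4.7 after — 0.5 units further apart.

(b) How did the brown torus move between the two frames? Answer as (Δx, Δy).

(-1.4, -2.2)

From the two frames, the brown torus sits at roughly (3.1, 7.1) before and (1.7, 4.9) after.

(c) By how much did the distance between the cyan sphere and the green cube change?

+2.2

Before: roughly 4.0 units apart; after: 6.2. That's 2.2 units further apart.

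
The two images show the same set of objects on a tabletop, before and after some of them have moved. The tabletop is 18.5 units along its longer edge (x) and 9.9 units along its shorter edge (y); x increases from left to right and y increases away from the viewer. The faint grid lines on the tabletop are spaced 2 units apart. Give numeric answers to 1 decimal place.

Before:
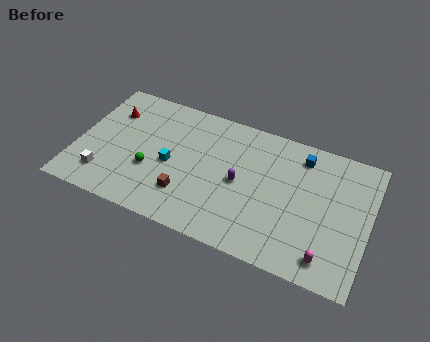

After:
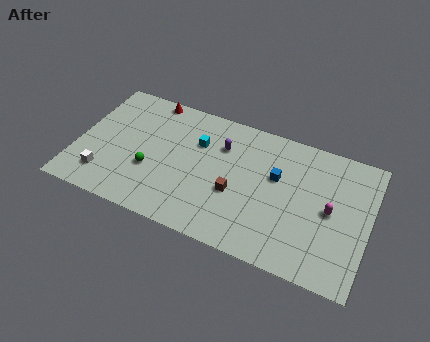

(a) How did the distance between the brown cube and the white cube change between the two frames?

+3.2

Before: roughly 5.2 units apart; after: 8.4. That's 3.2 units further apart.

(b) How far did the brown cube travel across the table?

3.3

From (7.2, 2.6) to (10.2, 3.9), the brown cube covered √(3.0² + 1.3²) ≈ 3.3 units.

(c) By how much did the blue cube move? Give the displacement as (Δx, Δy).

(-1.4, -2.1)

The blue cube started near (14.0, 8.2) and ended near (12.6, 6.1).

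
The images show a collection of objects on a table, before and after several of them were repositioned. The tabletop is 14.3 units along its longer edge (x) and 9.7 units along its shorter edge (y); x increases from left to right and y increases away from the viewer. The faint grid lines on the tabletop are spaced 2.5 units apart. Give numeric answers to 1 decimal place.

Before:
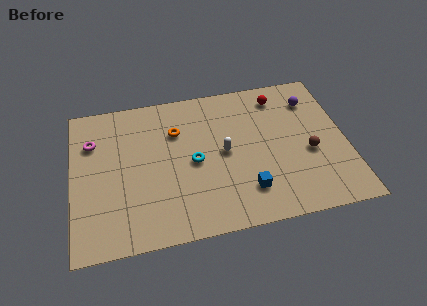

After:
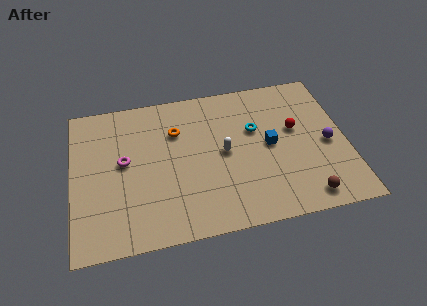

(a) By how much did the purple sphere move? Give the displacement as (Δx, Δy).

(0.6, -3.1)

The purple sphere started near (12.7, 7.5) and ended near (13.3, 4.4).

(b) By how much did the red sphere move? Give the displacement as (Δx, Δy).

(0.7, -2.4)

The red sphere was at about (11.0, 8.1) and moved to about (11.7, 5.7).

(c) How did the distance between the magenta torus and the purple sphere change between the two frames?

-1.0

Before: roughly 11.6 units apart; after: 10.6. That's 1.0 units closer together.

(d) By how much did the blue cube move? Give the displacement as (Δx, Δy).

(1.4, 2.7)

The blue cube was at about (8.9, 2.2) and moved to about (10.3, 4.9).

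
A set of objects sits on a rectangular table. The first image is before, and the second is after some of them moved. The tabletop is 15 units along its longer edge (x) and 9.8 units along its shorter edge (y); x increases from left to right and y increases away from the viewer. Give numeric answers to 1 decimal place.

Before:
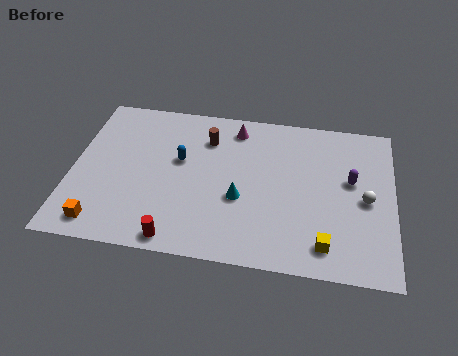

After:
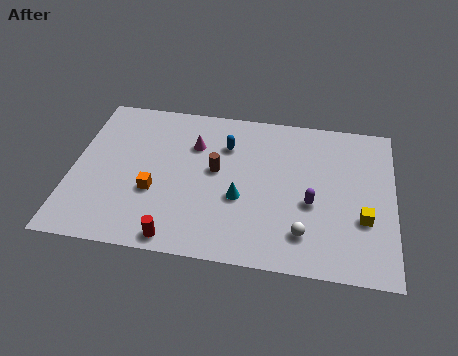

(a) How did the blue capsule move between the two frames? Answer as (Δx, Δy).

(2.1, 1.3)

The blue capsule was at about (5.0, 5.8) and moved to about (7.1, 7.1).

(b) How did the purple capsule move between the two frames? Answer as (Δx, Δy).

(-1.8, -1.7)

The purple capsule was at about (13.0, 5.7) and moved to about (11.2, 4.0).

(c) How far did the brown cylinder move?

2.1

The brown cylinder moved from about (6.2, 7.4) to (6.7, 5.4), a distance of √(0.5² + 2.0²) ≈ 2.1.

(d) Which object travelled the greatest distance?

the white sphere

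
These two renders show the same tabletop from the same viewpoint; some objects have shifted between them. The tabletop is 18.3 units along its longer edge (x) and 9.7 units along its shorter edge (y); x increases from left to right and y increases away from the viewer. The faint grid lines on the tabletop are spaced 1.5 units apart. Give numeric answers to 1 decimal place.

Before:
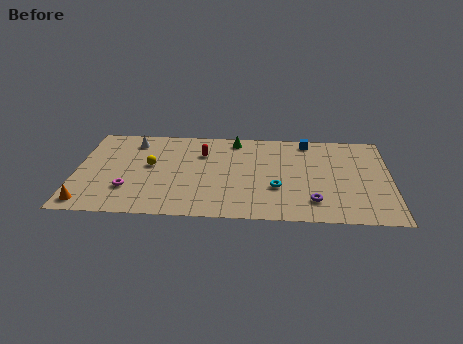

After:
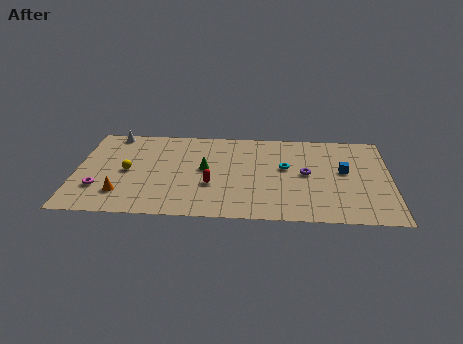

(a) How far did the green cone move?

3.7

The green cone was near (9.2, 8.5) before and (7.5, 5.2) after, so it travelled √(1.7² + 3.3²) ≈ 3.7 units.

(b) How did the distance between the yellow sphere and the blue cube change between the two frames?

+2.9

Before: roughly 9.7 units apart; after: 12.6. That's 2.9 units further apart.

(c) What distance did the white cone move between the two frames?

1.4

The white cone moved from about (3.2, 8.0) to (2.0, 8.8), a distance of √(1.2² + 0.8²) ≈ 1.4.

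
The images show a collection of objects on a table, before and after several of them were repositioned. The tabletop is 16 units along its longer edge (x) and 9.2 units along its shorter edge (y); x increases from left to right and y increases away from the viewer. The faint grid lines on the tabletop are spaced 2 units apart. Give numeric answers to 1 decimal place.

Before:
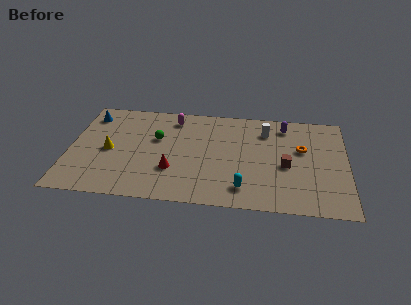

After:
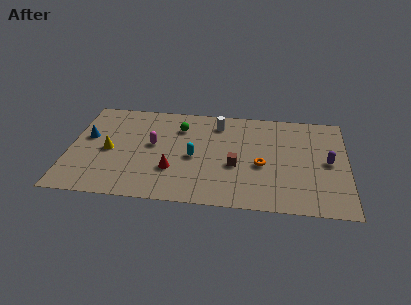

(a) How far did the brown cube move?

2.9

From (12.5, 4.0) to (9.6, 3.7), the brown cube covered √(2.9² + 0.3²) ≈ 2.9 units.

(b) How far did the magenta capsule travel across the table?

2.8

The magenta capsule moved from about (5.9, 7.7) to (4.8, 5.1), a distance of √(1.1² + 2.6²) ≈ 2.8.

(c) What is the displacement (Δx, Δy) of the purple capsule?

(2.5, -3.1)

From the two frames, the purple capsule sits at roughly (12.4, 7.7) before and (14.9, 4.6) after.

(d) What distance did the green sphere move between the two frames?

1.8

The green sphere moved from about (5.0, 5.7) to (6.3, 6.9), a distance of √(1.3² + 1.2²) ≈ 1.8.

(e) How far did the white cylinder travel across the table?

2.8

The white cylinder moved from about (11.3, 7.1) to (8.5, 7.5), a distance of √(2.8² + 0.4²) ≈ 2.8.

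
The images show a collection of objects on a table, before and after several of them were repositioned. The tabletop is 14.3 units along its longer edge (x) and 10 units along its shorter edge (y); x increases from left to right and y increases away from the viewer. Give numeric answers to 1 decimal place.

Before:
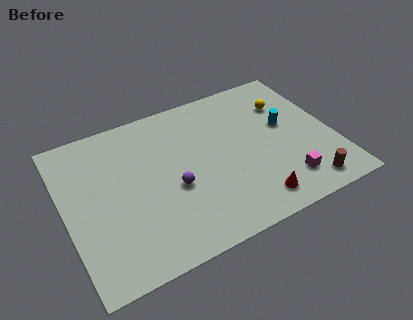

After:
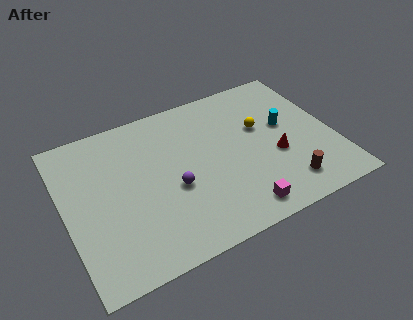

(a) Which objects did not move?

the cyan cylinder and the purple sphere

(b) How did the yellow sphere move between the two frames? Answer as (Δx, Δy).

(-1.6, -1.1)

The yellow sphere was at about (12.2, 7.2) and moved to about (10.6, 6.1).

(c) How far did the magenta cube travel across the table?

2.7

The magenta cube was near (11.3, 2.0) before and (8.7, 1.3) after, so it travelled √(2.6² + 0.7²) ≈ 2.7 units.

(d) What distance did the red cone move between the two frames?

2.9

The red cone moved from about (9.5, 1.5) to (11.1, 3.9), a distance of √(1.6² + 2.4²) ≈ 2.9.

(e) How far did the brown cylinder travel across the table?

1.1

The brown cylinder was near (12.3, 1.3) before and (11.3, 1.8) after, so it travelled √(1.0² + 0.5²) ≈ 1.1 units.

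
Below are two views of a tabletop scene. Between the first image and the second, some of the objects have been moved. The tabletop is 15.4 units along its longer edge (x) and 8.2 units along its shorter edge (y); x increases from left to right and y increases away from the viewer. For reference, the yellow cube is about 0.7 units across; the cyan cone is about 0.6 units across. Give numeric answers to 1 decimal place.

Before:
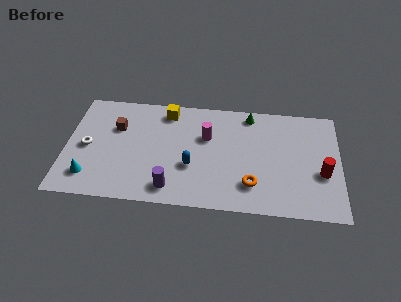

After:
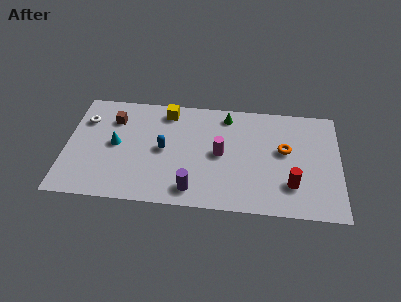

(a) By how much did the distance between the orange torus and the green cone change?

-1.2

They were about 5.2 units apart before and 4.0 after — 1.2 units closer together.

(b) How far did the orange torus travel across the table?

3.2

The orange torus was near (10.5, 2.0) before and (12.3, 4.7) after, so it travelled √(1.8² + 2.7²) ≈ 3.2 units.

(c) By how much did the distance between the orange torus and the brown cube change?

+1.3

Before: roughly 8.5 units apart; after: 9.8. That's 1.3 units further apart.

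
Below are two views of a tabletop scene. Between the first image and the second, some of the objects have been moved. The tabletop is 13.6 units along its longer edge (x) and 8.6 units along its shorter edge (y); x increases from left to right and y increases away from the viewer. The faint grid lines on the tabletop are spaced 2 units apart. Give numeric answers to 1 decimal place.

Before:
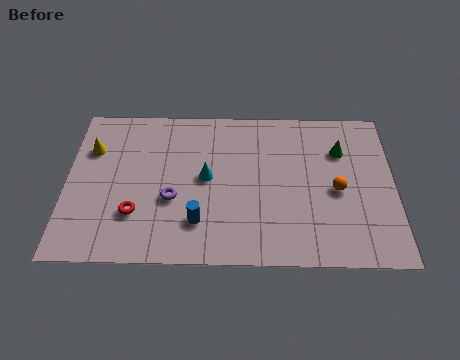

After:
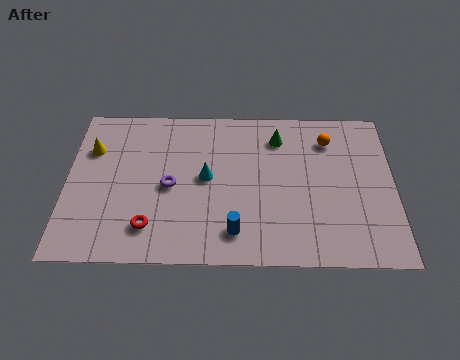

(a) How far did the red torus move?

0.9

The red torus moved from about (2.9, 2.5) to (3.5, 1.8), a distance of √(0.6² + 0.7²) ≈ 0.9.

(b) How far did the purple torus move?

0.7

The purple torus moved from about (4.4, 3.3) to (4.3, 4.0), a distance of √(0.1² + 0.7²) ≈ 0.7.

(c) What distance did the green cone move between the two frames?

2.7

The green cone moved from about (11.4, 6.1) to (8.8, 6.8), a distance of √(2.6² + 0.7²) ≈ 2.7.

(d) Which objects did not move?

the cyan cone and the yellow cone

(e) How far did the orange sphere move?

2.8

The orange sphere was near (11.2, 3.9) before and (10.9, 6.7) after, so it travelled √(0.3² + 2.8²) ≈ 2.8 units.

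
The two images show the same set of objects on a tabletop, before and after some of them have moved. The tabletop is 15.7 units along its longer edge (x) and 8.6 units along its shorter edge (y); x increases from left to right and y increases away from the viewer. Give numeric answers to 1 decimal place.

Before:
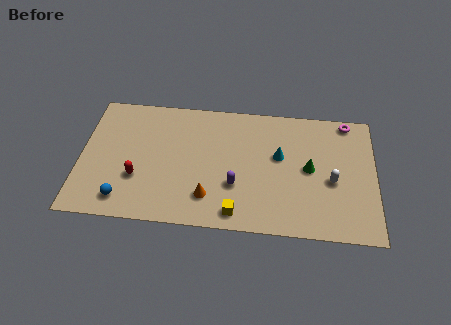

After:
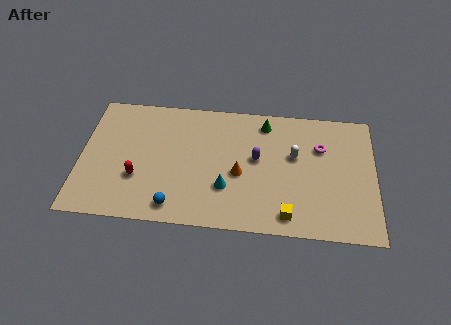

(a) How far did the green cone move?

3.8

The green cone was near (12.2, 4.4) before and (9.8, 7.3) after, so it travelled √(2.4² + 2.9²) ≈ 3.8 units.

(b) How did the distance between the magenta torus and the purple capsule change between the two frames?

-4.1

They were about 7.7 units apart before and 3.6 after — 4.1 units closer together.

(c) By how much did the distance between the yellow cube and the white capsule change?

-1.6

The distance was about 5.6 in the first image and 4.0 in the second, so they moved 1.6 units closer together.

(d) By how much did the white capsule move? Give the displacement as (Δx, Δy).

(-2.0, 1.5)

The white capsule started near (13.4, 3.7) and ended near (11.4, 5.2).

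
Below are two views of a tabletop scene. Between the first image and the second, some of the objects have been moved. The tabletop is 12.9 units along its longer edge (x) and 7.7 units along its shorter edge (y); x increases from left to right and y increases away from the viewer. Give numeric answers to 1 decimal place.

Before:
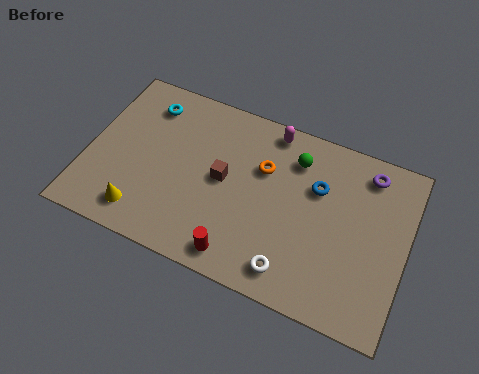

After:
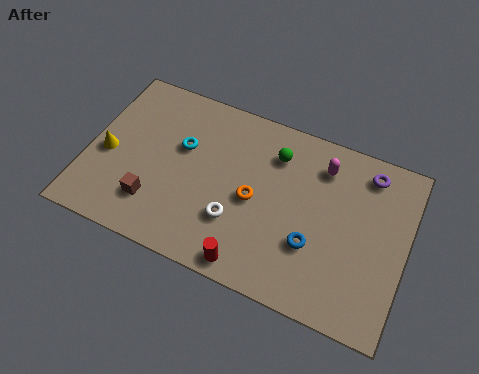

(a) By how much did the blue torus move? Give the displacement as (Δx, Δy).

(0.1, -2.5)

The blue torus was at about (9.2, 5.1) and moved to about (9.3, 2.6).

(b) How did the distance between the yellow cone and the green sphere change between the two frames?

-0.3

The distance was about 7.4 in the first image and 7.1 in the second, so they moved 0.3 units closer together.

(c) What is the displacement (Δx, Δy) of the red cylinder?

(0.5, -0.2)

From the two frames, the red cylinder sits at roughly (6.5, 1.0) before and (7.0, 0.8) after.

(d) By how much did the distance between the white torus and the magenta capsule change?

-1.1

The distance was about 5.9 in the first image and 4.8 in the second, so they moved 1.1 units closer together.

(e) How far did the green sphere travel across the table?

0.8

From (8.2, 6.0) to (7.4, 5.9), the green sphere covered √(0.8² + 0.1²) ≈ 0.8 units.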